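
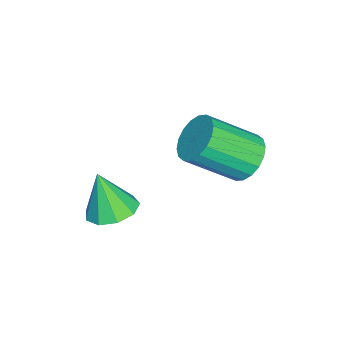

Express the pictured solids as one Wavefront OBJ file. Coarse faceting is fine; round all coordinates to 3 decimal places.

v 0.235 0.623 -2.776
v 0.629 1.274 -2.174
v 1.28 -0.352 -0.842
v 0.885 -1.003 -1.444
v 0.226 1.236 -2.024
v 0.877 -0.39 -0.692
v -0.175 1.076 -2.023
v 0.475 -0.549 -0.691
v -0.495 0.827 -2.171
v 0.155 -0.799 -0.838
v -0.67 0.537 -2.438
v -0.02 -1.088 -1.106
v -0.667 0.265 -2.773
v -0.016 -1.361 -1.441
v -0.484 0.063 -3.108
v 0.166 -1.563 -1.776
v -0.16 -0.028 -3.378
v 0.491 -1.654 -2.046
v 0.243 0.01 -3.528
v 0.894 -1.616 -2.196
v 0.645 0.169 -3.529
v 1.295 -1.456 -2.197
v 0.965 0.419 -3.382
v 1.615 -1.207 -2.049
v 1.14 0.708 -3.114
v 1.79 -0.917 -1.782
v 1.136 0.981 -2.779
v 1.787 -0.645 -1.447
v 0.954 1.183 -2.444
v 1.604 -0.443 -1.112
v 2.768 -3.335 -4.119
v 3.696 -3.532 -4.084
v 2.592 -3.865 -2.461
v 3.592 -2.918 -3.899
v 3.102 -2.499 -3.816
v 2.456 -2.471 -3.876
v 1.955 -2.847 -4.049
v 1.835 -3.452 -4.255
v 2.151 -4.001 -4.398
v 2.756 -4.239 -4.41
v 3.366 -4.054 -4.286
f 2 1 5
f 2 5 3
f 3 5 6
f 3 6 4
f 5 1 7
f 5 7 6
f 6 7 8
f 6 8 4
f 7 1 9
f 7 9 8
f 8 9 10
f 8 10 4
f 9 1 11
f 9 11 10
f 10 11 12
f 10 12 4
f 11 1 13
f 11 13 12
f 12 13 14
f 12 14 4
f 13 1 15
f 13 15 14
f 14 15 16
f 14 16 4
f 15 1 17
f 15 17 16
f 16 17 18
f 16 18 4
f 17 1 19
f 17 19 18
f 18 19 20
f 18 20 4
f 19 1 21
f 19 21 20
f 20 21 22
f 20 22 4
f 21 1 23
f 21 23 22
f 22 23 24
f 22 24 4
f 23 1 25
f 23 25 24
f 24 25 26
f 24 26 4
f 25 1 27
f 25 27 26
f 26 27 28
f 26 28 4
f 27 1 29
f 27 29 28
f 28 29 30
f 28 30 4
f 29 1 2
f 29 2 30
f 30 2 3
f 30 3 4
f 32 31 34
f 32 34 33
f 34 31 35
f 34 35 33
f 35 31 36
f 35 36 33
f 36 31 37
f 36 37 33
f 37 31 38
f 37 38 33
f 38 31 39
f 38 39 33
f 39 31 40
f 39 40 33
f 40 31 41
f 40 41 33
f 41 31 32
f 41 32 33



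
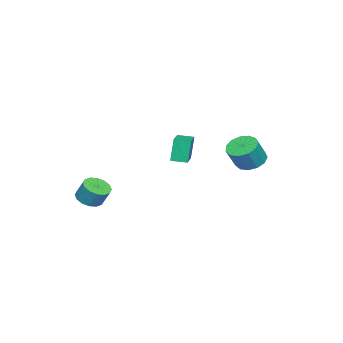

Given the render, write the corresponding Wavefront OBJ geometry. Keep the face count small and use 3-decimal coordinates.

v -1.222 3.689 -1.142
v -0.544 3.331 -1.614
v 0.16 3.053 -0.389
v -0.518 3.411 0.082
v -0.438 3.824 -1.563
v 0.266 3.546 -0.338
v -0.581 4.274 -1.379
v 0.124 3.997 -0.154
v -0.927 4.539 -1.119
v -0.223 4.261 0.105
v -1.367 4.533 -0.867
v -0.663 4.256 0.357
v -1.761 4.26 -0.703
v -1.057 3.982 0.522
v -1.984 3.805 -0.678
v -1.28 3.527 0.547
v -1.965 3.313 -0.8
v -1.261 3.036 0.425
v -1.71 2.941 -1.031
v -1.006 2.663 0.193
v -1.3 2.806 -1.298
v -0.596 2.528 -0.073
v -0.866 2.951 -1.515
v -0.161 2.673 -0.29
v -2.67 -1.24 -2.135
v -3.012 -1.177 -0.686
v -2.911 -0.347 -2.231
v -3.253 -0.284 -0.783
v -0.887 -0.716 -1.737
v -1.229 -0.653 -0.289
v -1.128 0.177 -1.834
v -1.47 0.24 -0.385
v 3.383 -3.476 -3.228
v 3.781 -2.901 -3.596
v 3.916 -2.37 -2.619
v 3.517 -2.944 -2.252
v 3.39 -2.782 -3.607
v 3.524 -2.251 -2.63
v 2.997 -2.849 -3.516
v 3.131 -2.318 -2.539
v 2.707 -3.084 -3.348
v 2.842 -2.553 -2.371
v 2.598 -3.424 -3.148
v 2.733 -2.893 -2.171
v 2.7 -3.778 -2.97
v 2.835 -3.246 -1.993
v 2.984 -4.05 -2.861
v 3.119 -3.519 -1.884
v 3.376 -4.169 -2.85
v 3.51 -3.638 -1.873
v 3.769 -4.102 -2.941
v 3.903 -3.571 -1.964
v 4.058 -3.867 -3.109
v 4.193 -3.336 -2.132
v 4.167 -3.527 -3.309
v 4.302 -2.996 -2.332
v 4.065 -3.174 -3.487
v 4.2 -2.642 -2.51
f 2 1 5
f 2 5 3
f 3 5 6
f 3 6 4
f 5 1 7
f 5 7 6
f 6 7 8
f 6 8 4
f 7 1 9
f 7 9 8
f 8 9 10
f 8 10 4
f 9 1 11
f 9 11 10
f 10 11 12
f 10 12 4
f 11 1 13
f 11 13 12
f 12 13 14
f 12 14 4
f 13 1 15
f 13 15 14
f 14 15 16
f 14 16 4
f 15 1 17
f 15 17 16
f 16 17 18
f 16 18 4
f 17 1 19
f 17 19 18
f 18 19 20
f 18 20 4
f 19 1 21
f 19 21 20
f 20 21 22
f 20 22 4
f 21 1 23
f 21 23 22
f 22 23 24
f 22 24 4
f 23 1 2
f 23 2 24
f 24 2 3
f 24 3 4
f 26 28 25
f 29 26 25
f 25 28 27
f 27 29 25
f 26 32 28
f 30 26 29
f 30 32 26
f 28 32 27
f 31 29 27
f 27 32 31
f 31 30 29
f 32 30 31
f 34 33 37
f 34 37 35
f 35 37 38
f 35 38 36
f 37 33 39
f 37 39 38
f 38 39 40
f 38 40 36
f 39 33 41
f 39 41 40
f 40 41 42
f 40 42 36
f 41 33 43
f 41 43 42
f 42 43 44
f 42 44 36
f 43 33 45
f 43 45 44
f 44 45 46
f 44 46 36
f 45 33 47
f 45 47 46
f 46 47 48
f 46 48 36
f 47 33 49
f 47 49 48
f 48 49 50
f 48 50 36
f 49 33 51
f 49 51 50
f 50 51 52
f 50 52 36
f 51 33 53
f 51 53 52
f 52 53 54
f 52 54 36
f 53 33 55
f 53 55 54
f 54 55 56
f 54 56 36
f 55 33 57
f 55 57 56
f 56 57 58
f 56 58 36
f 57 33 34
f 57 34 58
f 58 34 35
f 58 35 36



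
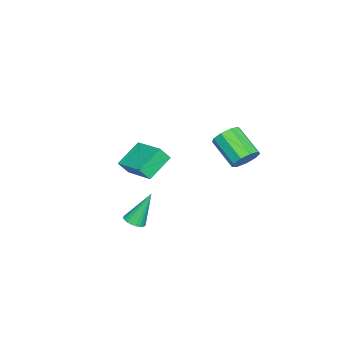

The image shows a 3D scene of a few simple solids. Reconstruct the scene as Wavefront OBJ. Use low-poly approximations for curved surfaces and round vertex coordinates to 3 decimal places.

v 3.066 -0.859 -1.259
v 3.46 -0.382 -1.312
v 2.474 -0.161 0.599
v 3.245 -0.286 -1.416
v 2.999 -0.289 -1.494
v 2.764 -0.39 -1.531
v 2.582 -0.572 -1.52
v 2.484 -0.804 -1.465
v 2.486 -1.045 -1.373
v 2.588 -1.254 -1.262
v 2.774 -1.394 -1.151
v 3.009 -1.442 -1.058
v 3.255 -1.389 -0.999
v 3.467 -1.244 -0.986
v 3.611 -1.033 -1.019
v 3.66 -0.791 -1.094
v 3.607 -0.561 -1.198
v -0.715 3.756 2.104
v -0.401 4.101 2.815
v -1.251 2.709 3.866
v -1.565 2.364 3.156
v -0.923 4.33 2.696
v -1.772 2.938 3.747
v -1.347 4.29 2.301
v -2.197 2.898 3.352
v -1.475 4 1.813
v -2.325 2.608 2.864
v -1.248 3.596 1.462
v -2.098 2.205 2.513
v -0.772 3.267 1.411
v -1.621 1.875 2.462
v -0.269 3.166 1.685
v -1.118 1.775 2.736
v 0.026 3.342 2.155
v -0.824 1.95 3.206
v -0.027 3.711 2.601
v -0.877 2.319 3.652
v -4.848 -3.244 -1.487
v -4.53 -3.728 -0.697
v -3.703 -1.514 -0.888
v -3.385 -1.998 -0.098
v -3.415 -3.862 -2.442
v -3.097 -4.346 -1.652
v -2.27 -2.132 -1.843
v -1.952 -2.616 -1.053
f 2 1 4
f 2 4 3
f 4 1 5
f 4 5 3
f 5 1 6
f 5 6 3
f 6 1 7
f 6 7 3
f 7 1 8
f 7 8 3
f 8 1 9
f 8 9 3
f 9 1 10
f 9 10 3
f 10 1 11
f 10 11 3
f 11 1 12
f 11 12 3
f 12 1 13
f 12 13 3
f 13 1 14
f 13 14 3
f 14 1 15
f 14 15 3
f 15 1 16
f 15 16 3
f 16 1 17
f 16 17 3
f 17 1 2
f 17 2 3
f 19 18 22
f 19 22 20
f 20 22 23
f 20 23 21
f 22 18 24
f 22 24 23
f 23 24 25
f 23 25 21
f 24 18 26
f 24 26 25
f 25 26 27
f 25 27 21
f 26 18 28
f 26 28 27
f 27 28 29
f 27 29 21
f 28 18 30
f 28 30 29
f 29 30 31
f 29 31 21
f 30 18 32
f 30 32 31
f 31 32 33
f 31 33 21
f 32 18 34
f 32 34 33
f 33 34 35
f 33 35 21
f 34 18 36
f 34 36 35
f 35 36 37
f 35 37 21
f 36 18 19
f 36 19 37
f 37 19 20
f 37 20 21
f 39 41 38
f 42 39 38
f 38 41 40
f 40 42 38
f 39 45 41
f 43 39 42
f 43 45 39
f 41 45 40
f 44 42 40
f 40 45 44
f 44 43 42
f 45 43 44



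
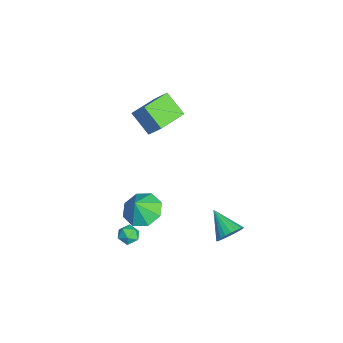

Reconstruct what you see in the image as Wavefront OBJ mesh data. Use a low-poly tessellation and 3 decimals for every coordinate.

v 2.702 -1.767 -1.964
v 3.717 -1.523 -2.279
v 3.138 -2.173 -0.876
v 3.341 -0.887 -1.891
v 2.591 -0.766 -1.546
v 1.907 -1.232 -1.446
v 1.688 -2.011 -1.649
v 2.063 -2.647 -2.037
v 2.813 -2.768 -2.382
v 3.498 -2.302 -2.482
v 4.324 2.594 -2.685
v 4.63 2.879 -1.991
v 3.096 1.846 -1.835
v 4.418 3.125 -2.08
v 4.19 3.28 -2.274
v 3.985 3.315 -2.539
v 3.838 3.227 -2.829
v 3.776 3.029 -3.094
v 3.808 2.755 -3.288
v 3.929 2.454 -3.378
v 4.118 2.178 -3.348
v 4.343 1.973 -3.204
v 4.565 1.876 -2.97
v 4.745 1.903 -2.686
v 4.852 2.049 -2.403
v 4.868 2.29 -2.168
v 4.789 2.584 -2.022
v -1.562 -1.189 0.127
v -2.474 -2.024 1.143
v -2.902 0.11 -0.007
v -3.813 -0.726 1.008
v -1.047 -0.554 1.112
v -1.958 -1.39 2.127
v -2.386 0.744 0.977
v -3.298 -0.091 1.993
v 3.842 -2.191 -2.435
v 4.155 -2.07 -2.982
v 3.385 -3.01 -2.878
v 3.698 -2.889 -3.425
v 4.02 -3.096 -2.91
v 4.302 -2.59 -2.636
v 3.238 -2.49 -3.224
v 3.52 -1.984 -2.95
v 3.782 -2.255 -3.469
v 4.265 -2.63 -3.275
v 3.275 -2.45 -2.585
v 3.758 -2.825 -2.391
f 2 1 4
f 2 4 3
f 4 1 5
f 4 5 3
f 5 1 6
f 5 6 3
f 6 1 7
f 6 7 3
f 7 1 8
f 7 8 3
f 8 1 9
f 8 9 3
f 9 1 10
f 9 10 3
f 10 1 2
f 10 2 3
f 12 11 14
f 12 14 13
f 14 11 15
f 14 15 13
f 15 11 16
f 15 16 13
f 16 11 17
f 16 17 13
f 17 11 18
f 17 18 13
f 18 11 19
f 18 19 13
f 19 11 20
f 19 20 13
f 20 11 21
f 20 21 13
f 21 11 22
f 21 22 13
f 22 11 23
f 22 23 13
f 23 11 24
f 23 24 13
f 24 11 25
f 24 25 13
f 25 11 26
f 25 26 13
f 26 11 27
f 26 27 13
f 27 11 12
f 27 12 13
f 29 31 28
f 32 29 28
f 28 31 30
f 30 32 28
f 29 35 31
f 33 29 32
f 33 35 29
f 31 35 30
f 34 32 30
f 30 35 34
f 34 33 32
f 35 33 34
f 36 47 41
f 36 41 37
f 36 37 43
f 36 43 46
f 36 46 47
f 37 41 45
f 41 47 40
f 47 46 38
f 46 43 42
f 43 37 44
f 39 45 40
f 39 40 38
f 39 38 42
f 39 42 44
f 39 44 45
f 40 45 41
f 38 40 47
f 42 38 46
f 44 42 43
f 45 44 37



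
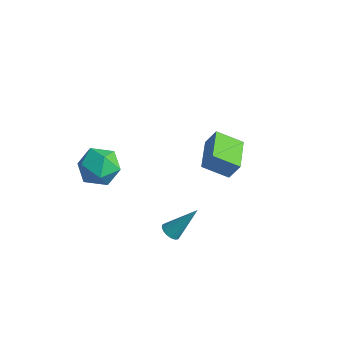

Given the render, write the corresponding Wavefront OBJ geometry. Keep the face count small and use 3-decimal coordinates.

v 2.679 -3.973 0.492
v 3.14 -4.173 0.405
v 3.361 -3.007 1.888
v 3.137 -3.971 0.267
v 3.028 -3.77 0.181
v 2.84 -3.616 0.166
v 2.615 -3.543 0.226
v 2.404 -3.569 0.346
v 2.257 -3.688 0.501
v 2.206 -3.872 0.653
v 2.263 -4.079 0.768
v 2.416 -4.262 0.82
v 2.629 -4.379 0.797
v 2.854 -4.403 0.704
v 3.038 -4.328 0.562
v -4.064 -2.103 -0.134
v -3.005 -1.914 -0.529
v -3.475 -3.646 0.709
v -2.416 -3.457 0.314
v -2.861 -2.765 1.112
v -3.225 -1.812 0.591
v -3.255 -3.748 -0.411
v -3.619 -2.795 -0.932
v -2.505 -2.931 -0.7
v -2.262 -2.324 0.241
v -4.218 -3.236 -0.061
v -3.975 -2.629 0.88
v -0.054 0.751 -0.182
v 0.368 1.055 0.753
v -1.211 2.194 -0.129
v -0.789 2.498 0.806
v 0.949 1.582 -0.906
v 1.371 1.886 0.029
v -0.208 3.025 -0.853
v 0.214 3.329 0.082
f 2 1 4
f 2 4 3
f 4 1 5
f 4 5 3
f 5 1 6
f 5 6 3
f 6 1 7
f 6 7 3
f 7 1 8
f 7 8 3
f 8 1 9
f 8 9 3
f 9 1 10
f 9 10 3
f 10 1 11
f 10 11 3
f 11 1 12
f 11 12 3
f 12 1 13
f 12 13 3
f 13 1 14
f 13 14 3
f 14 1 15
f 14 15 3
f 15 1 2
f 15 2 3
f 16 27 21
f 16 21 17
f 16 17 23
f 16 23 26
f 16 26 27
f 17 21 25
f 21 27 20
f 27 26 18
f 26 23 22
f 23 17 24
f 19 25 20
f 19 20 18
f 19 18 22
f 19 22 24
f 19 24 25
f 20 25 21
f 18 20 27
f 22 18 26
f 24 22 23
f 25 24 17
f 29 31 28
f 32 29 28
f 28 31 30
f 30 32 28
f 29 35 31
f 33 29 32
f 33 35 29
f 31 35 30
f 34 32 30
f 30 35 34
f 34 33 32
f 35 33 34



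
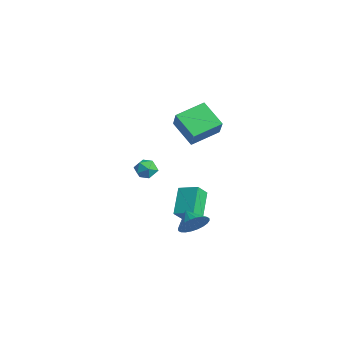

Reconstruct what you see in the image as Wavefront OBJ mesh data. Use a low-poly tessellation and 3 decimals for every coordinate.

v 2.66 -1.944 0.999
v 2.99 -2.208 1.495
v 2.83 -2.812 0.425
v 3.16 -3.076 0.921
v 2.516 -2.989 0.968
v 2.411 -2.452 1.323
v 3.409 -2.568 0.597
v 3.304 -2.031 0.952
v 3.453 -2.593 1.247
v 2.902 -2.853 1.476
v 2.918 -2.167 0.444
v 2.367 -2.427 0.673
v 2.767 0.093 -3.768
v 3.148 -0.291 -3.099
v 1.853 0.047 -3.272
v 3.178 0.033 -3.015
v 3.145 0.365 -3.045
v 3.054 0.657 -3.185
v 2.92 0.862 -3.414
v 2.762 0.95 -3.696
v 2.605 0.908 -3.99
v 2.473 0.742 -4.249
v 2.385 0.477 -4.436
v 2.355 0.154 -4.52
v 2.389 -0.179 -4.49
v 2.479 -0.47 -4.35
v 2.614 -0.675 -4.122
v 2.772 -0.764 -3.839
v 2.929 -0.722 -3.545
v 3.061 -0.555 -3.286
v 0.64 -0.062 -4.178
v -0.513 0.722 -3.104
v 0.392 0.574 -4.908
v -0.761 1.358 -3.834
v 1.461 0.662 -3.826
v 0.308 1.446 -2.752
v 1.213 1.298 -4.556
v 0.06 2.082 -3.482
v -3.542 2.812 -1.977
v -4.945 2.397 -0.98
v -3.696 4.534 -1.476
v -5.099 4.119 -0.48
v -2.661 2.561 -0.84
v -4.064 2.146 0.156
v -2.815 4.283 -0.34
v -4.218 3.868 0.657
f 1 12 6
f 1 6 2
f 1 2 8
f 1 8 11
f 1 11 12
f 2 6 10
f 6 12 5
f 12 11 3
f 11 8 7
f 8 2 9
f 4 10 5
f 4 5 3
f 4 3 7
f 4 7 9
f 4 9 10
f 5 10 6
f 3 5 12
f 7 3 11
f 9 7 8
f 10 9 2
f 14 13 16
f 14 16 15
f 16 13 17
f 16 17 15
f 17 13 18
f 17 18 15
f 18 13 19
f 18 19 15
f 19 13 20
f 19 20 15
f 20 13 21
f 20 21 15
f 21 13 22
f 21 22 15
f 22 13 23
f 22 23 15
f 23 13 24
f 23 24 15
f 24 13 25
f 24 25 15
f 25 13 26
f 25 26 15
f 26 13 27
f 26 27 15
f 27 13 28
f 27 28 15
f 28 13 29
f 28 29 15
f 29 13 30
f 29 30 15
f 30 13 14
f 30 14 15
f 32 34 31
f 35 32 31
f 31 34 33
f 33 35 31
f 32 38 34
f 36 32 35
f 36 38 32
f 34 38 33
f 37 35 33
f 33 38 37
f 37 36 35
f 38 36 37
f 40 42 39
f 43 40 39
f 39 42 41
f 41 43 39
f 40 46 42
f 44 40 43
f 44 46 40
f 42 46 41
f 45 43 41
f 41 46 45
f 45 44 43
f 46 44 45



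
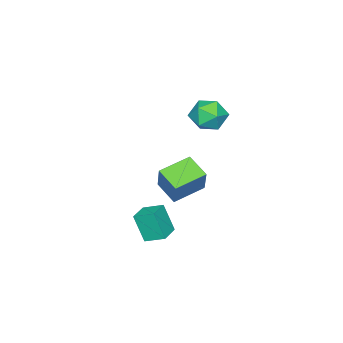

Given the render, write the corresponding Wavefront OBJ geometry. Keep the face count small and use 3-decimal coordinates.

v -0.894 -0.842 2.829
v -0.052 -1.6 3.334
v -2.348 -1.78 3.846
v -1.506 -2.538 4.351
v -1.529 -1.339 4.667
v -0.631 -0.759 4.039
v -1.769 -2.621 3.141
v -0.871 -2.041 2.513
v -0.593 -2.7 3.527
v -0.444 -1.907 4.47
v -1.956 -1.473 2.71
v -1.807 -0.68 3.653
v -2.285 -3.735 -2.372
v -1.494 -3.119 -0.561
v -1.779 -2.279 -3.088
v -0.988 -1.663 -1.277
v -0.412 -4.637 -2.883
v 0.379 -4.021 -1.072
v 0.094 -3.181 -3.599
v 0.885 -2.565 -1.788
v 2.328 -3.083 -4.85
v 2.295 -3.855 -3.071
v 2.038 -1.872 -4.33
v 2.005 -2.644 -2.551
v 3.695 -2.816 -4.709
v 3.662 -3.588 -2.93
v 3.405 -1.605 -4.189
v 3.372 -2.377 -2.41
f 1 12 6
f 1 6 2
f 1 2 8
f 1 8 11
f 1 11 12
f 2 6 10
f 6 12 5
f 12 11 3
f 11 8 7
f 8 2 9
f 4 10 5
f 4 5 3
f 4 3 7
f 4 7 9
f 4 9 10
f 5 10 6
f 3 5 12
f 7 3 11
f 9 7 8
f 10 9 2
f 14 16 13
f 17 14 13
f 13 16 15
f 15 17 13
f 14 20 16
f 18 14 17
f 18 20 14
f 16 20 15
f 19 17 15
f 15 20 19
f 19 18 17
f 20 18 19
f 22 24 21
f 25 22 21
f 21 24 23
f 23 25 21
f 22 28 24
f 26 22 25
f 26 28 22
f 24 28 23
f 27 25 23
f 23 28 27
f 27 26 25
f 28 26 27



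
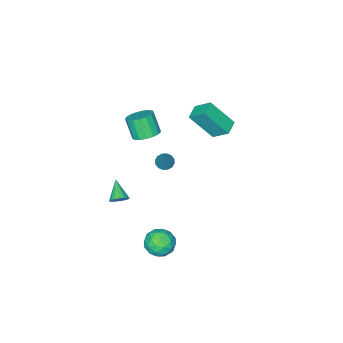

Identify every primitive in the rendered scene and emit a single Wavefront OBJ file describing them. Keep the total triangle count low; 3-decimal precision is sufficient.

v 3.284 -1.879 -0.4
v 3.652 -2.212 -0.517
v 2.756 -2.701 0.28
v 3.733 -2.11 -0.331
v 3.725 -1.963 -0.159
v 3.63 -1.799 -0.034
v 3.467 -1.651 0.018
v 3.267 -1.548 -0.012
v 3.07 -1.51 -0.119
v 2.916 -1.546 -0.282
v 2.835 -1.647 -0.468
v 2.842 -1.794 -0.64
v 2.937 -1.958 -0.765
v 3.101 -2.107 -0.818
v 3.301 -2.21 -0.787
v 3.497 -2.247 -0.68
v 0.387 -2.974 2.127
v 1.014 -3.338 1.977
v 0.919 -3.949 3.063
v 0.293 -3.586 3.213
v 1.123 -3.049 2.149
v 1.028 -3.66 3.236
v 1.064 -2.742 2.317
v 0.969 -3.353 3.403
v 0.85 -2.489 2.44
v 0.755 -3.1 3.527
v 0.529 -2.347 2.492
v 0.434 -2.958 3.579
v 0.177 -2.349 2.461
v 0.082 -2.96 3.547
v -0.128 -2.494 2.352
v -0.223 -3.105 3.439
v -0.314 -2.749 2.192
v -0.409 -3.36 3.279
v -0.34 -3.056 2.018
v -0.435 -3.667 3.104
v -0.199 -3.344 1.868
v -0.294 -3.955 2.954
v 0.076 -3.548 1.777
v -0.019 -4.159 2.864
v 0.423 -3.62 1.767
v 0.328 -4.231 2.853
v 0.761 -3.544 1.839
v 0.666 -4.156 2.925
v 1.583 0.311 -3.207
v 2.298 0.79 -3.154
v 2.362 -0.83 -3.406
v 3.077 -0.351 -3.353
v 2.591 -0.478 -2.652
v 2.11 0.226 -2.53
v 2.55 -0.266 -4.03
v 2.069 0.438 -3.908
v 2.896 0.433 -3.663
v 2.921 0.302 -2.812
v 1.739 -0.342 -3.748
v 1.764 -0.473 -2.897
v 1.873 0.65 -3.163
v 2.787 -0.69 -3.397
v 2.502 -0.765 -2.985
v 2.922 -0.484 -2.954
v 1.762 0.319 -2.796
v 2.182 0.601 -2.765
v 2.354 -0.145 -2.47
v 2.478 -0.641 -3.795
v 2.898 -0.359 -3.764
v 1.738 0.444 -3.606
v 2.158 0.725 -3.575
v 2.306 0.105 -4.09
v 2.644 0.722 -3.432
v 3.102 0.052 -3.548
v 2.792 0.101 -3.946
v 2.509 0.516 -3.874
v 2.659 0.645 -2.931
v 3.116 -0.025 -3.048
v 2.831 -0.1 -2.636
v 2.548 0.314 -2.564
v 3.01 0.435 -3.23
v 1.544 -0.015 -3.512
v 2.001 -0.685 -3.629
v 2.112 -0.354 -3.996
v 1.829 0.06 -3.924
v 1.558 -0.092 -3.012
v 2.016 -0.762 -3.128
v 2.151 -0.556 -2.686
v 1.868 -0.141 -2.614
v 1.65 -0.475 -3.33
v -1.677 -3.855 -2.16
v -1.22 -3.871 -2.386
v -1.083 -3.265 -1
v -1.321 -3.637 -2.453
v -1.518 -3.461 -2.442
v -1.757 -3.391 -2.355
v -1.975 -3.445 -2.216
v -2.113 -3.609 -2.062
v -2.134 -3.839 -1.934
v -2.033 -4.073 -1.866
v -1.836 -4.249 -1.878
v -1.597 -4.319 -1.965
v -1.379 -4.265 -2.104
v -1.241 -4.101 -2.258
v -3.65 -3.678 1.322
v -3.906 -2.802 2.054
v -4.401 -2.68 -0.136
v -4.657 -1.804 0.595
v -2.863 -3.316 1.165
v -3.119 -2.44 1.896
v -3.614 -2.318 -0.294
v -3.87 -1.442 0.438
f 2 1 4
f 2 4 3
f 4 1 5
f 4 5 3
f 5 1 6
f 5 6 3
f 6 1 7
f 6 7 3
f 7 1 8
f 7 8 3
f 8 1 9
f 8 9 3
f 9 1 10
f 9 10 3
f 10 1 11
f 10 11 3
f 11 1 12
f 11 12 3
f 12 1 13
f 12 13 3
f 13 1 14
f 13 14 3
f 14 1 15
f 14 15 3
f 15 1 16
f 15 16 3
f 16 1 2
f 16 2 3
f 18 17 21
f 18 21 19
f 19 21 22
f 19 22 20
f 21 17 23
f 21 23 22
f 22 23 24
f 22 24 20
f 23 17 25
f 23 25 24
f 24 25 26
f 24 26 20
f 25 17 27
f 25 27 26
f 26 27 28
f 26 28 20
f 27 17 29
f 27 29 28
f 28 29 30
f 28 30 20
f 29 17 31
f 29 31 30
f 30 31 32
f 30 32 20
f 31 17 33
f 31 33 32
f 32 33 34
f 32 34 20
f 33 17 35
f 33 35 34
f 34 35 36
f 34 36 20
f 35 17 37
f 35 37 36
f 36 37 38
f 36 38 20
f 37 17 39
f 37 39 38
f 38 39 40
f 38 40 20
f 39 17 41
f 39 41 40
f 40 41 42
f 40 42 20
f 41 17 43
f 41 43 42
f 42 43 44
f 42 44 20
f 43 17 18
f 43 18 44
f 44 18 19
f 44 19 20
f 45 82 61
f 82 56 85
f 61 85 50
f 82 85 61
f 45 61 57
f 61 50 62
f 57 62 46
f 61 62 57
f 45 57 66
f 57 46 67
f 66 67 52
f 57 67 66
f 45 66 78
f 66 52 81
f 78 81 55
f 66 81 78
f 45 78 82
f 78 55 86
f 82 86 56
f 78 86 82
f 46 62 73
f 62 50 76
f 73 76 54
f 62 76 73
f 50 85 63
f 85 56 84
f 63 84 49
f 85 84 63
f 56 86 83
f 86 55 79
f 83 79 47
f 86 79 83
f 55 81 80
f 81 52 68
f 80 68 51
f 81 68 80
f 52 67 72
f 67 46 69
f 72 69 53
f 67 69 72
f 48 74 60
f 74 54 75
f 60 75 49
f 74 75 60
f 48 60 58
f 60 49 59
f 58 59 47
f 60 59 58
f 48 58 65
f 58 47 64
f 65 64 51
f 58 64 65
f 48 65 70
f 65 51 71
f 70 71 53
f 65 71 70
f 48 70 74
f 70 53 77
f 74 77 54
f 70 77 74
f 49 75 63
f 75 54 76
f 63 76 50
f 75 76 63
f 47 59 83
f 59 49 84
f 83 84 56
f 59 84 83
f 51 64 80
f 64 47 79
f 80 79 55
f 64 79 80
f 53 71 72
f 71 51 68
f 72 68 52
f 71 68 72
f 54 77 73
f 77 53 69
f 73 69 46
f 77 69 73
f 88 87 90
f 88 90 89
f 90 87 91
f 90 91 89
f 91 87 92
f 91 92 89
f 92 87 93
f 92 93 89
f 93 87 94
f 93 94 89
f 94 87 95
f 94 95 89
f 95 87 96
f 95 96 89
f 96 87 97
f 96 97 89
f 97 87 98
f 97 98 89
f 98 87 99
f 98 99 89
f 99 87 100
f 99 100 89
f 100 87 88
f 100 88 89
f 102 104 101
f 105 102 101
f 101 104 103
f 103 105 101
f 102 108 104
f 106 102 105
f 106 108 102
f 104 108 103
f 107 105 103
f 103 108 107
f 107 106 105
f 108 106 107



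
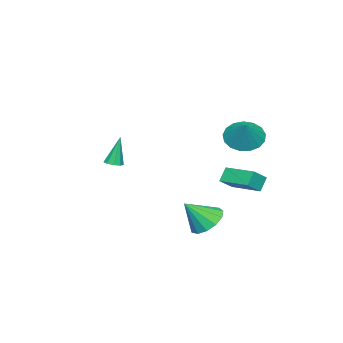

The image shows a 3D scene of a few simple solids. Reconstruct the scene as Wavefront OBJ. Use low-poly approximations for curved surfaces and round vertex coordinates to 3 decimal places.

v -2.899 2.577 -2.21
v -2.072 2.293 -1.593
v -2.414 4.394 -2.024
v -1.587 4.111 -1.407
v -2.353 2.509 -2.973
v -1.526 2.226 -2.356
v -1.868 4.327 -2.787
v -1.041 4.043 -2.17
v -2.97 2.853 0.371
v -2.238 2.112 0.084
v -1.99 3.387 1.489
v -2.123 2.521 -0.212
v -2.202 3.005 -0.374
v -2.458 3.455 -0.365
v -2.83 3.766 -0.188
v -3.234 3.868 0.117
v -3.578 3.738 0.48
v -3.783 3.405 0.818
v -3.801 2.945 1.054
v -3.629 2.464 1.133
v -3.305 2.072 1.038
v -2.905 1.859 0.789
v -2.52 1.874 0.445
v -0.144 -3.051 -1.616
v 0.183 -3.44 -1.505
v -0.496 -2.849 0.116
v 0.358 -3.13 -1.505
v 0.298 -2.784 -1.558
v 0.031 -2.562 -1.638
v -0.318 -2.57 -1.708
v -0.585 -2.803 -1.735
v -0.646 -3.152 -1.707
v -0.472 -3.454 -1.636
v -0.145 -3.568 -1.556
v 2.747 3.793 -3.29
v 3.586 3.773 -3.852
v 3.573 3.027 -2.03
v 3.599 4.263 -3.563
v 3.341 4.603 -3.187
v 2.895 4.687 -2.844
v 2.402 4.486 -2.642
v 2.018 4.066 -2.647
v 1.866 3.559 -2.855
v 1.994 3.126 -3.202
v 2.361 2.905 -3.577
v 2.85 2.966 -3.86
v 3.307 3.289 -3.963
f 2 4 1
f 5 2 1
f 1 4 3
f 3 5 1
f 2 8 4
f 6 2 5
f 6 8 2
f 4 8 3
f 7 5 3
f 3 8 7
f 7 6 5
f 8 6 7
f 10 9 12
f 10 12 11
f 12 9 13
f 12 13 11
f 13 9 14
f 13 14 11
f 14 9 15
f 14 15 11
f 15 9 16
f 15 16 11
f 16 9 17
f 16 17 11
f 17 9 18
f 17 18 11
f 18 9 19
f 18 19 11
f 19 9 20
f 19 20 11
f 20 9 21
f 20 21 11
f 21 9 22
f 21 22 11
f 22 9 23
f 22 23 11
f 23 9 10
f 23 10 11
f 25 24 27
f 25 27 26
f 27 24 28
f 27 28 26
f 28 24 29
f 28 29 26
f 29 24 30
f 29 30 26
f 30 24 31
f 30 31 26
f 31 24 32
f 31 32 26
f 32 24 33
f 32 33 26
f 33 24 34
f 33 34 26
f 34 24 25
f 34 25 26
f 36 35 38
f 36 38 37
f 38 35 39
f 38 39 37
f 39 35 40
f 39 40 37
f 40 35 41
f 40 41 37
f 41 35 42
f 41 42 37
f 42 35 43
f 42 43 37
f 43 35 44
f 43 44 37
f 44 35 45
f 44 45 37
f 45 35 46
f 45 46 37
f 46 35 47
f 46 47 37
f 47 35 36
f 47 36 37



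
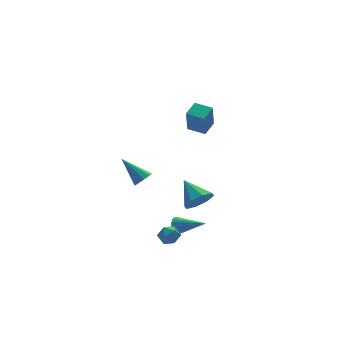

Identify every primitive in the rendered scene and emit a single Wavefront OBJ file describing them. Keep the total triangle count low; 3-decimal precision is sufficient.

v -2.614 -2.961 -2.55
v -2.269 -2.873 -2.995
v -1.506 -4.179 -1.93
v -2.183 -2.707 -2.823
v -2.182 -2.592 -2.597
v -2.267 -2.55 -2.362
v -2.421 -2.589 -2.164
v -2.613 -2.701 -2.043
v -2.805 -2.866 -2.022
v -2.96 -3.049 -2.106
v -3.046 -3.214 -2.277
v -3.046 -3.33 -2.503
v -2.961 -3.372 -2.738
v -2.807 -3.333 -2.936
v -2.615 -3.22 -3.058
v -2.423 -3.056 -3.079
v 0.586 0.939 -3.947
v 1.295 1.388 -4.434
v 0.314 2.381 -3.013
v 0.632 1.472 -4.756
v -0.058 1.244 -4.605
v -0.371 0.837 -4.069
v -0.124 0.49 -3.461
v 0.54 0.406 -3.138
v 1.23 0.634 -3.289
v 1.543 1.04 -3.826
v -1.747 3.338 -2.97
v -1.526 2.997 -2.475
v -2.513 4.582 -1.77
v -1.23 3.296 -2.596
v -1.175 3.614 -2.891
v -1.389 3.803 -3.223
v -1.77 3.775 -3.437
v -2.14 3.542 -3.432
v -2.327 3.214 -3.211
v -2.243 2.944 -2.877
v -1.927 2.858 -2.586
v -0.431 0.363 2.517
v -0.708 -0.044 4.019
v 0.365 0.957 2.825
v 0.088 0.551 4.326
v 0.232 -0.471 2.414
v -0.045 -0.877 3.915
v 1.028 0.124 2.721
v 0.751 -0.283 4.223
v -3.908 -3.273 -2.733
v -3.5 -3.156 -3.255
v -3.12 -3.844 -2.245
v -2.712 -3.727 -2.767
v -2.888 -3.223 -2.357
v -3.375 -2.87 -2.659
v -3.245 -4.13 -2.841
v -3.732 -3.777 -3.143
v -3.09 -3.686 -3.322
v -2.869 -3.125 -3.023
v -3.751 -3.875 -2.477
v -3.53 -3.314 -2.178
f 2 1 4
f 2 4 3
f 4 1 5
f 4 5 3
f 5 1 6
f 5 6 3
f 6 1 7
f 6 7 3
f 7 1 8
f 7 8 3
f 8 1 9
f 8 9 3
f 9 1 10
f 9 10 3
f 10 1 11
f 10 11 3
f 11 1 12
f 11 12 3
f 12 1 13
f 12 13 3
f 13 1 14
f 13 14 3
f 14 1 15
f 14 15 3
f 15 1 16
f 15 16 3
f 16 1 2
f 16 2 3
f 18 17 20
f 18 20 19
f 20 17 21
f 20 21 19
f 21 17 22
f 21 22 19
f 22 17 23
f 22 23 19
f 23 17 24
f 23 24 19
f 24 17 25
f 24 25 19
f 25 17 26
f 25 26 19
f 26 17 18
f 26 18 19
f 28 27 30
f 28 30 29
f 30 27 31
f 30 31 29
f 31 27 32
f 31 32 29
f 32 27 33
f 32 33 29
f 33 27 34
f 33 34 29
f 34 27 35
f 34 35 29
f 35 27 36
f 35 36 29
f 36 27 37
f 36 37 29
f 37 27 28
f 37 28 29
f 39 41 38
f 42 39 38
f 38 41 40
f 40 42 38
f 39 45 41
f 43 39 42
f 43 45 39
f 41 45 40
f 44 42 40
f 40 45 44
f 44 43 42
f 45 43 44
f 46 57 51
f 46 51 47
f 46 47 53
f 46 53 56
f 46 56 57
f 47 51 55
f 51 57 50
f 57 56 48
f 56 53 52
f 53 47 54
f 49 55 50
f 49 50 48
f 49 48 52
f 49 52 54
f 49 54 55
f 50 55 51
f 48 50 57
f 52 48 56
f 54 52 53
f 55 54 47



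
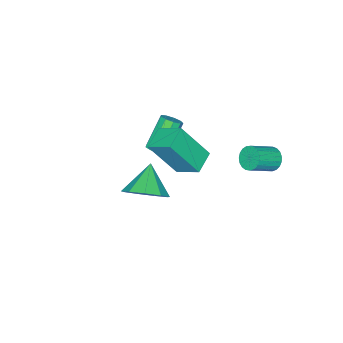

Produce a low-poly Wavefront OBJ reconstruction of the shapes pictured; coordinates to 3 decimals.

v -3.631 1.812 -2.663
v -3.284 1.898 -3.182
v -2.162 1.514 -2.495
v -2.509 1.428 -1.977
v -3.272 2.134 -3.069
v -2.151 1.75 -2.382
v -3.323 2.315 -2.885
v -2.201 1.931 -2.199
v -3.426 2.408 -2.664
v -2.305 2.024 -1.977
v -3.566 2.398 -2.442
v -2.444 2.014 -1.755
v -3.716 2.287 -2.259
v -2.594 1.903 -1.572
v -3.852 2.094 -2.145
v -2.73 1.71 -1.458
v -3.949 1.852 -2.121
v -2.828 1.468 -1.434
v -3.992 1.603 -2.191
v -2.87 1.219 -1.504
v -3.972 1.39 -2.343
v -2.85 1.006 -1.656
v -3.893 1.25 -2.55
v -2.771 0.866 -1.863
v -3.769 1.208 -2.776
v -2.647 0.824 -2.09
v -3.621 1.269 -2.983
v -2.499 0.885 -2.297
v -3.474 1.425 -3.135
v -2.353 1.041 -2.449
v -3.355 1.647 -3.205
v -2.234 1.264 -2.519
v 2.453 -0.238 -1.688
v 3.098 -1.025 -1.47
v 1.447 -0.782 -0.672
v 3.233 -0.473 -1.042
v 3.003 0.188 -0.915
v 2.516 0.65 -1.151
v 1.999 0.696 -1.638
v 1.695 0.305 -2.148
v 1.745 -0.34 -2.443
v 2.127 -0.938 -2.385
v 2.661 -1.208 -2.001
v -2.369 -3.631 -4.428
v -1.925 -3.626 -4.088
v -3.026 -3.644 -2.651
v -3.471 -3.649 -2.992
v -2.034 -3.268 -4.166
v -3.135 -3.285 -2.73
v -2.299 -3.079 -4.368
v -3.4 -3.096 -2.931
v -2.598 -3.149 -4.597
v -3.699 -3.166 -3.161
v -2.79 -3.444 -4.748
v -3.891 -3.462 -3.311
v -2.785 -3.827 -4.749
v -3.886 -3.845 -3.312
v -2.585 -4.119 -4.6
v -3.686 -4.136 -3.163
v -2.285 -4.182 -4.37
v -3.386 -4.199 -2.934
v -2.024 -3.987 -4.168
v -3.125 -4.005 -2.732
v -0.757 -2.161 -0.735
v -0.841 -0.993 -0.083
v -1.556 -1.213 -2.539
v -1.641 -0.045 -1.888
v 0.321 -1.895 -1.072
v 0.236 -0.727 -0.421
v -0.479 -0.947 -2.877
v -0.563 0.221 -2.225
f 2 1 5
f 2 5 3
f 3 5 6
f 3 6 4
f 5 1 7
f 5 7 6
f 6 7 8
f 6 8 4
f 7 1 9
f 7 9 8
f 8 9 10
f 8 10 4
f 9 1 11
f 9 11 10
f 10 11 12
f 10 12 4
f 11 1 13
f 11 13 12
f 12 13 14
f 12 14 4
f 13 1 15
f 13 15 14
f 14 15 16
f 14 16 4
f 15 1 17
f 15 17 16
f 16 17 18
f 16 18 4
f 17 1 19
f 17 19 18
f 18 19 20
f 18 20 4
f 19 1 21
f 19 21 20
f 20 21 22
f 20 22 4
f 21 1 23
f 21 23 22
f 22 23 24
f 22 24 4
f 23 1 25
f 23 25 24
f 24 25 26
f 24 26 4
f 25 1 27
f 25 27 26
f 26 27 28
f 26 28 4
f 27 1 29
f 27 29 28
f 28 29 30
f 28 30 4
f 29 1 31
f 29 31 30
f 30 31 32
f 30 32 4
f 31 1 2
f 31 2 32
f 32 2 3
f 32 3 4
f 34 33 36
f 34 36 35
f 36 33 37
f 36 37 35
f 37 33 38
f 37 38 35
f 38 33 39
f 38 39 35
f 39 33 40
f 39 40 35
f 40 33 41
f 40 41 35
f 41 33 42
f 41 42 35
f 42 33 43
f 42 43 35
f 43 33 34
f 43 34 35
f 45 44 48
f 45 48 46
f 46 48 49
f 46 49 47
f 48 44 50
f 48 50 49
f 49 50 51
f 49 51 47
f 50 44 52
f 50 52 51
f 51 52 53
f 51 53 47
f 52 44 54
f 52 54 53
f 53 54 55
f 53 55 47
f 54 44 56
f 54 56 55
f 55 56 57
f 55 57 47
f 56 44 58
f 56 58 57
f 57 58 59
f 57 59 47
f 58 44 60
f 58 60 59
f 59 60 61
f 59 61 47
f 60 44 62
f 60 62 61
f 61 62 63
f 61 63 47
f 62 44 45
f 62 45 63
f 63 45 46
f 63 46 47
f 65 67 64
f 68 65 64
f 64 67 66
f 66 68 64
f 65 71 67
f 69 65 68
f 69 71 65
f 67 71 66
f 70 68 66
f 66 71 70
f 70 69 68
f 71 69 70



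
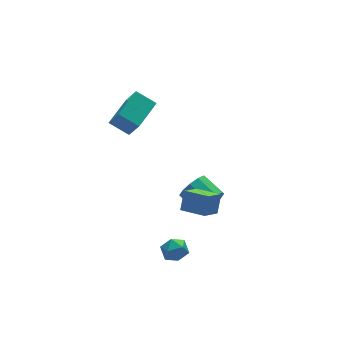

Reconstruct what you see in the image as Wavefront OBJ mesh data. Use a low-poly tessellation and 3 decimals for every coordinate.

v -3.243 -2.703 -3.538
v -2.635 -3.302 -3.241
v -4.085 -3.798 -4.019
v -3.477 -4.397 -3.722
v -3.96 -3.912 -3.131
v -3.439 -3.235 -2.834
v -3.281 -3.865 -4.426
v -2.76 -3.188 -4.129
v -2.658 -4.02 -3.79
v -3.077 -4.049 -2.989
v -3.643 -3.051 -4.271
v -4.062 -3.08 -3.47
v -0.444 -3.134 -1.753
v -1.589 -3.792 -0.85
v -1.372 -1.854 -1.997
v -2.517 -2.511 -1.094
v 0.077 -2.549 -0.666
v -1.068 -3.206 0.237
v -0.851 -1.268 -0.91
v -1.996 -1.926 -0.007
v -4.043 4.254 1.896
v -3.806 3.278 3.473
v -2.374 5.476 2.401
v -2.136 4.5 3.978
v -3.144 3.32 1.182
v -2.906 2.344 2.759
v -1.474 4.542 1.687
v -1.237 3.566 3.264
v 0.357 -0.686 -3.417
v 0.773 -0.199 -4.262
v 0.239 1.253 -3.688
v -0.177 0.766 -2.843
v 0.157 -0.367 -4.408
v -0.377 1.084 -3.834
v -0.382 -0.658 -4.176
v -0.916 0.794 -3.602
v -0.64 -0.959 -3.654
v -1.173 0.493 -3.08
v -0.516 -1.155 -3.042
v -1.05 0.296 -2.467
v -0.059 -1.173 -2.572
v -0.593 0.279 -1.998
v 0.557 -1.004 -2.426
v 0.023 0.447 -1.852
v 1.096 -0.714 -2.658
v 0.562 0.738 -2.084
v 1.353 -0.413 -3.18
v 0.82 1.039 -2.606
v 1.23 -0.216 -3.793
v 0.696 1.235 -3.218
f 1 12 6
f 1 6 2
f 1 2 8
f 1 8 11
f 1 11 12
f 2 6 10
f 6 12 5
f 12 11 3
f 11 8 7
f 8 2 9
f 4 10 5
f 4 5 3
f 4 3 7
f 4 7 9
f 4 9 10
f 5 10 6
f 3 5 12
f 7 3 11
f 9 7 8
f 10 9 2
f 14 16 13
f 17 14 13
f 13 16 15
f 15 17 13
f 14 20 16
f 18 14 17
f 18 20 14
f 16 20 15
f 19 17 15
f 15 20 19
f 19 18 17
f 20 18 19
f 22 24 21
f 25 22 21
f 21 24 23
f 23 25 21
f 22 28 24
f 26 22 25
f 26 28 22
f 24 28 23
f 27 25 23
f 23 28 27
f 27 26 25
f 28 26 27
f 30 29 33
f 30 33 31
f 31 33 34
f 31 34 32
f 33 29 35
f 33 35 34
f 34 35 36
f 34 36 32
f 35 29 37
f 35 37 36
f 36 37 38
f 36 38 32
f 37 29 39
f 37 39 38
f 38 39 40
f 38 40 32
f 39 29 41
f 39 41 40
f 40 41 42
f 40 42 32
f 41 29 43
f 41 43 42
f 42 43 44
f 42 44 32
f 43 29 45
f 43 45 44
f 44 45 46
f 44 46 32
f 45 29 47
f 45 47 46
f 46 47 48
f 46 48 32
f 47 29 49
f 47 49 48
f 48 49 50
f 48 50 32
f 49 29 30
f 49 30 50
f 50 30 31
f 50 31 32



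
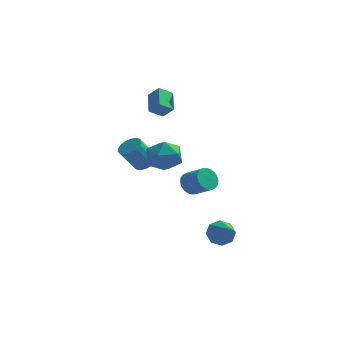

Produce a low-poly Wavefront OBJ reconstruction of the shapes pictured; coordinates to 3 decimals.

v 2.449 -1.958 -4.204
v 2.857 -1.294 -3.716
v 3.531 -3.422 -3.116
v 2.258 -1.517 -3.42
v 1.771 -1.998 -3.583
v 1.681 -2.457 -4.11
v 2.041 -2.623 -4.692
v 2.639 -2.4 -4.988
v 3.126 -1.919 -4.825
v 3.217 -1.46 -4.298
v -1.402 1.11 0.268
v -0.755 0.787 1.289
v -2.205 -0.747 0.191
v -1.558 -1.07 1.212
v -2.495 -0.246 1.3
v -1.999 0.901 1.348
v -0.961 -0.861 0.132
v -0.465 0.286 0.18
v -0.482 -0.431 1.205
v -1.43 -0.051 1.927
v -1.53 0.091 -0.447
v -2.478 0.471 0.275
v 0.899 -2.952 0.095
v 1.349 -2.924 -0.578
v 2.471 -3.399 0.151
v 2.021 -3.428 0.825
v 1.395 -2.634 -0.46
v 2.517 -3.11 0.269
v 1.366 -2.393 -0.258
v 2.488 -2.868 0.471
v 1.266 -2.237 -0.002
v 2.388 -2.712 0.727
v 1.11 -2.19 0.268
v 2.232 -2.665 0.998
v 0.922 -2.258 0.513
v 2.044 -2.734 1.242
v 0.73 -2.433 0.694
v 1.852 -2.908 1.423
v 0.564 -2.687 0.783
v 1.686 -3.162 1.513
v 0.449 -2.981 0.769
v 1.571 -3.456 1.498
v 0.403 -3.27 0.651
v 1.525 -3.746 1.38
v 0.432 -3.512 0.449
v 1.554 -3.987 1.178
v 0.532 -3.668 0.193
v 1.654 -4.143 0.922
v 0.688 -3.715 -0.078
v 1.81 -4.19 0.652
v 0.876 -3.646 -0.322
v 1.998 -4.122 0.407
v 1.068 -3.472 -0.503
v 2.19 -3.947 0.226
v 1.234 -3.218 -0.593
v 2.356 -3.693 0.137
v -2.323 2.075 4.044
v -2.735 3.414 4.838
v -3.055 2.286 3.308
v -3.467 3.625 4.101
v -1.593 2.635 3.479
v -2.005 3.974 4.272
v -2.325 2.846 2.742
v -2.737 4.185 3.536
v -3.474 3.04 -1.317
v -2.763 3.142 -0.901
v -3.575 2.461 0.653
v -4.286 2.36 0.237
v -2.954 3.487 -0.849
v -3.765 2.806 0.704
v -3.263 3.729 -0.904
v -4.075 3.048 0.649
v -3.622 3.814 -1.054
v -4.433 3.133 0.499
v -3.946 3.721 -1.264
v -4.757 3.041 0.289
v -4.162 3.473 -1.486
v -4.973 2.792 0.067
v -4.221 3.125 -1.669
v -5.032 2.444 -0.116
v -4.108 2.758 -1.772
v -4.92 2.077 -0.218
v -3.851 2.456 -1.77
v -4.662 1.775 -0.216
v -3.507 2.287 -1.664
v -4.318 1.606 -0.111
v -3.156 2.291 -1.479
v -3.967 1.61 0.075
v -2.877 2.467 -1.256
v -3.689 1.786 0.297
v -2.736 2.774 -1.048
v -3.547 2.093 0.506
f 2 1 4
f 2 4 3
f 4 1 5
f 4 5 3
f 5 1 6
f 5 6 3
f 6 1 7
f 6 7 3
f 7 1 8
f 7 8 3
f 8 1 9
f 8 9 3
f 9 1 10
f 9 10 3
f 10 1 2
f 10 2 3
f 11 22 16
f 11 16 12
f 11 12 18
f 11 18 21
f 11 21 22
f 12 16 20
f 16 22 15
f 22 21 13
f 21 18 17
f 18 12 19
f 14 20 15
f 14 15 13
f 14 13 17
f 14 17 19
f 14 19 20
f 15 20 16
f 13 15 22
f 17 13 21
f 19 17 18
f 20 19 12
f 24 23 27
f 24 27 25
f 25 27 28
f 25 28 26
f 27 23 29
f 27 29 28
f 28 29 30
f 28 30 26
f 29 23 31
f 29 31 30
f 30 31 32
f 30 32 26
f 31 23 33
f 31 33 32
f 32 33 34
f 32 34 26
f 33 23 35
f 33 35 34
f 34 35 36
f 34 36 26
f 35 23 37
f 35 37 36
f 36 37 38
f 36 38 26
f 37 23 39
f 37 39 38
f 38 39 40
f 38 40 26
f 39 23 41
f 39 41 40
f 40 41 42
f 40 42 26
f 41 23 43
f 41 43 42
f 42 43 44
f 42 44 26
f 43 23 45
f 43 45 44
f 44 45 46
f 44 46 26
f 45 23 47
f 45 47 46
f 46 47 48
f 46 48 26
f 47 23 49
f 47 49 48
f 48 49 50
f 48 50 26
f 49 23 51
f 49 51 50
f 50 51 52
f 50 52 26
f 51 23 53
f 51 53 52
f 52 53 54
f 52 54 26
f 53 23 55
f 53 55 54
f 54 55 56
f 54 56 26
f 55 23 24
f 55 24 56
f 56 24 25
f 56 25 26
f 58 60 57
f 61 58 57
f 57 60 59
f 59 61 57
f 58 64 60
f 62 58 61
f 62 64 58
f 60 64 59
f 63 61 59
f 59 64 63
f 63 62 61
f 64 62 63
f 66 65 69
f 66 69 67
f 67 69 70
f 67 70 68
f 69 65 71
f 69 71 70
f 70 71 72
f 70 72 68
f 71 65 73
f 71 73 72
f 72 73 74
f 72 74 68
f 73 65 75
f 73 75 74
f 74 75 76
f 74 76 68
f 75 65 77
f 75 77 76
f 76 77 78
f 76 78 68
f 77 65 79
f 77 79 78
f 78 79 80
f 78 80 68
f 79 65 81
f 79 81 80
f 80 81 82
f 80 82 68
f 81 65 83
f 81 83 82
f 82 83 84
f 82 84 68
f 83 65 85
f 83 85 84
f 84 85 86
f 84 86 68
f 85 65 87
f 85 87 86
f 86 87 88
f 86 88 68
f 87 65 89
f 87 89 88
f 88 89 90
f 88 90 68
f 89 65 91
f 89 91 90
f 90 91 92
f 90 92 68
f 91 65 66
f 91 66 92
f 92 66 67
f 92 67 68



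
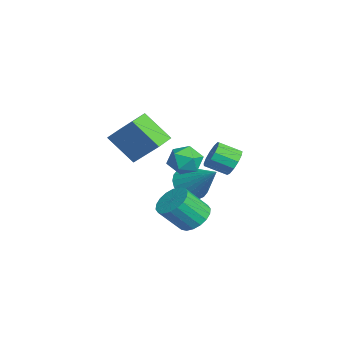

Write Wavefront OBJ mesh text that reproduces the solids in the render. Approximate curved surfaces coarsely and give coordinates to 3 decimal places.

v 1.783 0.942 -0.635
v 2.665 1.065 -0.64
v 2.818 0.022 0.589
v 1.937 -0.102 0.595
v 2.538 1.343 -0.388
v 2.692 0.3 0.841
v 2.262 1.542 -0.185
v 2.416 0.499 1.044
v 1.892 1.622 -0.071
v 2.045 0.578 1.159
v 1.499 1.567 -0.069
v 1.653 0.523 1.161
v 1.163 1.388 -0.178
v 1.317 0.345 1.051
v 0.95 1.121 -0.379
v 1.103 0.078 0.851
v 0.902 0.818 -0.629
v 1.055 -0.225 0.6
v 1.028 0.54 -0.881
v 1.182 -0.503 0.348
v 1.304 0.341 -1.084
v 1.458 -0.702 0.145
v 1.675 0.262 -1.199
v 1.828 -0.782 0.031
v 2.067 0.317 -1.201
v 2.221 -0.727 0.029
v 2.403 0.495 -1.091
v 2.557 -0.548 0.138
v 2.617 0.762 -0.891
v 2.77 -0.281 0.339
v -3.963 -0.494 0.578
v -4.698 -1.615 1.911
v -3.042 0.573 1.983
v -3.777 -0.548 3.316
v -3.063 -1.172 0.504
v -3.798 -2.293 1.837
v -2.142 -0.105 1.909
v -2.877 -1.226 3.242
v -1.628 1.266 -0.315
v -1.288 1.823 -1.046
v -0.312 2.234 1.035
v -1.577 2.037 -0.918
v -1.874 2.134 -0.698
v -2.134 2.099 -0.419
v -2.317 1.937 -0.125
v -2.395 1.673 0.14
v -2.356 1.347 0.336
v -2.206 1.008 0.433
v -1.969 0.709 0.416
v -1.679 0.495 0.287
v -1.382 0.398 0.067
v -1.123 0.433 -0.211
v -0.94 0.595 -0.506
v -0.862 0.859 -0.771
v -0.901 1.185 -0.967
v -1.05 1.524 -1.063
v 0.282 2.946 1.869
v 0.549 2.578 1.272
v 0.324 1.567 1.794
v 0.058 1.934 2.391
v 0.877 2.639 1.531
v 0.652 1.627 2.053
v 1.017 2.797 1.897
v 0.792 1.785 2.419
v 0.924 3.002 2.254
v 0.699 1.991 2.776
v 0.627 3.189 2.489
v 0.402 2.178 3.011
v 0.22 3.299 2.527
v -0.005 2.288 3.049
v -0.166 3.297 2.356
v -0.391 2.286 2.879
v -0.41 3.183 2.031
v -0.635 2.172 2.553
v -0.434 2.994 1.654
v -0.659 1.983 2.176
v -0.231 2.789 1.345
v -0.456 1.778 1.867
v 0.136 2.634 1.203
v -0.089 1.623 1.725
v 1.041 1.076 2.159
v 1.899 1.019 2.309
v 0.801 0.121 3.171
v 1.659 0.064 3.321
v 1.226 0.793 3.53
v 1.375 1.383 2.904
v 1.325 -0.243 2.576
v 1.474 0.347 1.95
v 2.074 0.204 2.567
v 2.014 0.844 3.156
v 0.686 0.296 2.324
v 0.626 0.936 2.913
f 2 1 5
f 2 5 3
f 3 5 6
f 3 6 4
f 5 1 7
f 5 7 6
f 6 7 8
f 6 8 4
f 7 1 9
f 7 9 8
f 8 9 10
f 8 10 4
f 9 1 11
f 9 11 10
f 10 11 12
f 10 12 4
f 11 1 13
f 11 13 12
f 12 13 14
f 12 14 4
f 13 1 15
f 13 15 14
f 14 15 16
f 14 16 4
f 15 1 17
f 15 17 16
f 16 17 18
f 16 18 4
f 17 1 19
f 17 19 18
f 18 19 20
f 18 20 4
f 19 1 21
f 19 21 20
f 20 21 22
f 20 22 4
f 21 1 23
f 21 23 22
f 22 23 24
f 22 24 4
f 23 1 25
f 23 25 24
f 24 25 26
f 24 26 4
f 25 1 27
f 25 27 26
f 26 27 28
f 26 28 4
f 27 1 29
f 27 29 28
f 28 29 30
f 28 30 4
f 29 1 2
f 29 2 30
f 30 2 3
f 30 3 4
f 32 34 31
f 35 32 31
f 31 34 33
f 33 35 31
f 32 38 34
f 36 32 35
f 36 38 32
f 34 38 33
f 37 35 33
f 33 38 37
f 37 36 35
f 38 36 37
f 40 39 42
f 40 42 41
f 42 39 43
f 42 43 41
f 43 39 44
f 43 44 41
f 44 39 45
f 44 45 41
f 45 39 46
f 45 46 41
f 46 39 47
f 46 47 41
f 47 39 48
f 47 48 41
f 48 39 49
f 48 49 41
f 49 39 50
f 49 50 41
f 50 39 51
f 50 51 41
f 51 39 52
f 51 52 41
f 52 39 53
f 52 53 41
f 53 39 54
f 53 54 41
f 54 39 55
f 54 55 41
f 55 39 56
f 55 56 41
f 56 39 40
f 56 40 41
f 58 57 61
f 58 61 59
f 59 61 62
f 59 62 60
f 61 57 63
f 61 63 62
f 62 63 64
f 62 64 60
f 63 57 65
f 63 65 64
f 64 65 66
f 64 66 60
f 65 57 67
f 65 67 66
f 66 67 68
f 66 68 60
f 67 57 69
f 67 69 68
f 68 69 70
f 68 70 60
f 69 57 71
f 69 71 70
f 70 71 72
f 70 72 60
f 71 57 73
f 71 73 72
f 72 73 74
f 72 74 60
f 73 57 75
f 73 75 74
f 74 75 76
f 74 76 60
f 75 57 77
f 75 77 76
f 76 77 78
f 76 78 60
f 77 57 79
f 77 79 78
f 78 79 80
f 78 80 60
f 79 57 58
f 79 58 80
f 80 58 59
f 80 59 60
f 81 92 86
f 81 86 82
f 81 82 88
f 81 88 91
f 81 91 92
f 82 86 90
f 86 92 85
f 92 91 83
f 91 88 87
f 88 82 89
f 84 90 85
f 84 85 83
f 84 83 87
f 84 87 89
f 84 89 90
f 85 90 86
f 83 85 92
f 87 83 91
f 89 87 88
f 90 89 82



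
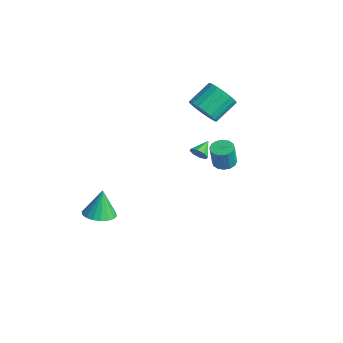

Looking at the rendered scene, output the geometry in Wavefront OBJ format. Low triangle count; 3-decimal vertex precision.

v -1.937 -4.142 -4.142
v -1.318 -3.35 -4.232
v -2.203 -3.738 -2.398
v -1.719 -3.175 -4.333
v -2.164 -3.192 -4.397
v -2.563 -3.397 -4.41
v -2.839 -3.749 -4.37
v -2.937 -4.18 -4.285
v -2.836 -4.603 -4.172
v -2.557 -4.935 -4.052
v -2.156 -5.11 -3.951
v -1.711 -5.093 -3.887
v -1.311 -4.888 -3.874
v -1.036 -4.536 -3.914
v -0.938 -4.105 -3.999
v -1.039 -3.682 -4.112
v -1.151 2.243 2.802
v -0.81 1.739 3.657
v -1.008 3.192 4.593
v -1.349 3.697 3.738
v -0.416 1.911 3.474
v -0.614 3.364 4.41
v -0.167 2.149 3.157
v -0.366 3.602 4.093
v -0.114 2.405 2.77
v -0.312 3.858 3.707
v -0.266 2.63 2.39
v -0.464 4.083 3.326
v -0.593 2.778 2.091
v -0.791 4.231 3.027
v -1.031 2.82 1.933
v -1.229 4.273 2.869
v -1.492 2.748 1.947
v -1.69 4.201 2.883
v -1.886 2.576 2.13
v -2.084 4.029 3.066
v -2.134 2.338 2.447
v -2.333 3.791 3.383
v -2.188 2.082 2.833
v -2.386 3.535 3.77
v -2.036 1.857 3.214
v -2.234 3.31 4.15
v -1.709 1.709 3.513
v -1.907 3.162 4.449
v -1.271 1.667 3.671
v -1.469 3.12 4.607
v 0.734 0.824 0.981
v 1.215 0.882 1.318
v 0.306 1.716 1.439
v 1.252 1.101 0.925
v 0.985 1.157 0.565
v 0.571 1.019 0.449
v 0.253 0.766 0.645
v 0.216 0.547 1.038
v 0.482 0.49 1.398
v 0.896 0.629 1.514
v 2.862 1.181 1.647
v 3.417 0.786 1.539
v 3.514 0.544 2.925
v 2.958 0.939 3.033
v 3.546 1.115 1.588
v 3.643 0.873 2.973
v 3.492 1.462 1.652
v 3.589 1.22 3.038
v 3.269 1.734 1.715
v 3.366 1.492 3.101
v 2.937 1.858 1.76
v 3.034 1.616 3.146
v 2.584 1.8 1.775
v 2.681 1.558 3.16
v 2.306 1.576 1.755
v 2.403 1.334 3.141
v 2.177 1.247 1.707
v 2.274 1.005 3.092
v 2.231 0.9 1.642
v 2.328 0.658 3.028
v 2.454 0.628 1.579
v 2.551 0.386 2.965
v 2.786 0.504 1.534
v 2.883 0.262 2.92
v 3.139 0.562 1.52
v 3.236 0.32 2.905
f 2 1 4
f 2 4 3
f 4 1 5
f 4 5 3
f 5 1 6
f 5 6 3
f 6 1 7
f 6 7 3
f 7 1 8
f 7 8 3
f 8 1 9
f 8 9 3
f 9 1 10
f 9 10 3
f 10 1 11
f 10 11 3
f 11 1 12
f 11 12 3
f 12 1 13
f 12 13 3
f 13 1 14
f 13 14 3
f 14 1 15
f 14 15 3
f 15 1 16
f 15 16 3
f 16 1 2
f 16 2 3
f 18 17 21
f 18 21 19
f 19 21 22
f 19 22 20
f 21 17 23
f 21 23 22
f 22 23 24
f 22 24 20
f 23 17 25
f 23 25 24
f 24 25 26
f 24 26 20
f 25 17 27
f 25 27 26
f 26 27 28
f 26 28 20
f 27 17 29
f 27 29 28
f 28 29 30
f 28 30 20
f 29 17 31
f 29 31 30
f 30 31 32
f 30 32 20
f 31 17 33
f 31 33 32
f 32 33 34
f 32 34 20
f 33 17 35
f 33 35 34
f 34 35 36
f 34 36 20
f 35 17 37
f 35 37 36
f 36 37 38
f 36 38 20
f 37 17 39
f 37 39 38
f 38 39 40
f 38 40 20
f 39 17 41
f 39 41 40
f 40 41 42
f 40 42 20
f 41 17 43
f 41 43 42
f 42 43 44
f 42 44 20
f 43 17 45
f 43 45 44
f 44 45 46
f 44 46 20
f 45 17 18
f 45 18 46
f 46 18 19
f 46 19 20
f 48 47 50
f 48 50 49
f 50 47 51
f 50 51 49
f 51 47 52
f 51 52 49
f 52 47 53
f 52 53 49
f 53 47 54
f 53 54 49
f 54 47 55
f 54 55 49
f 55 47 56
f 55 56 49
f 56 47 48
f 56 48 49
f 58 57 61
f 58 61 59
f 59 61 62
f 59 62 60
f 61 57 63
f 61 63 62
f 62 63 64
f 62 64 60
f 63 57 65
f 63 65 64
f 64 65 66
f 64 66 60
f 65 57 67
f 65 67 66
f 66 67 68
f 66 68 60
f 67 57 69
f 67 69 68
f 68 69 70
f 68 70 60
f 69 57 71
f 69 71 70
f 70 71 72
f 70 72 60
f 71 57 73
f 71 73 72
f 72 73 74
f 72 74 60
f 73 57 75
f 73 75 74
f 74 75 76
f 74 76 60
f 75 57 77
f 75 77 76
f 76 77 78
f 76 78 60
f 77 57 79
f 77 79 78
f 78 79 80
f 78 80 60
f 79 57 81
f 79 81 80
f 80 81 82
f 80 82 60
f 81 57 58
f 81 58 82
f 82 58 59
f 82 59 60



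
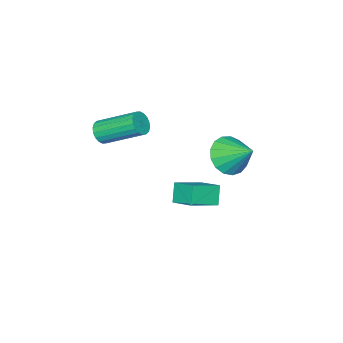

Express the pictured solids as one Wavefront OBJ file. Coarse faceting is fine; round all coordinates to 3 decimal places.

v 0.88 2.968 1.323
v 1.806 3.056 1.184
v 0.9 4.172 2.217
v 1.624 3.303 0.855
v 1.271 3.473 0.634
v 0.829 3.528 0.57
v 0.399 3.454 0.678
v 0.079 3.269 0.935
v -0.057 3.015 1.28
v 0.021 2.75 1.635
v 0.296 2.535 1.919
v 0.705 2.419 2.066
v 1.155 2.429 2.043
v 1.541 2.562 1.855
v 1.776 2.789 1.545
v 0.022 0.801 -1.939
v 1.265 0.439 -1.407
v 0.139 1.882 -1.479
v 1.383 1.52 -0.947
v 0.457 1.1 -2.753
v 1.701 0.738 -2.221
v 0.575 2.181 -2.293
v 1.818 1.819 -1.761
v 2.755 -2.123 1.228
v 3.271 -2.08 1.489
v 2.641 -0.493 2.472
v 2.125 -0.537 2.212
v 3.302 -1.936 1.277
v 2.672 -0.35 2.26
v 3.224 -1.83 1.055
v 2.594 -0.243 2.038
v 3.053 -1.781 0.867
v 2.423 -0.195 1.851
v 2.824 -1.801 0.751
v 2.194 -0.214 1.735
v 2.58 -1.884 0.73
v 1.95 -0.297 1.713
v 2.371 -2.015 0.807
v 1.742 -0.428 1.79
v 2.239 -2.167 0.968
v 1.609 -0.58 1.951
v 2.208 -2.31 1.18
v 1.578 -0.724 2.163
v 2.286 -2.417 1.402
v 1.656 -0.83 2.385
v 2.457 -2.465 1.589
v 1.827 -0.879 2.573
v 2.686 -2.446 1.705
v 2.056 -0.859 2.689
v 2.93 -2.363 1.727
v 2.3 -0.776 2.71
v 3.138 -2.232 1.65
v 2.509 -0.645 2.633
f 2 1 4
f 2 4 3
f 4 1 5
f 4 5 3
f 5 1 6
f 5 6 3
f 6 1 7
f 6 7 3
f 7 1 8
f 7 8 3
f 8 1 9
f 8 9 3
f 9 1 10
f 9 10 3
f 10 1 11
f 10 11 3
f 11 1 12
f 11 12 3
f 12 1 13
f 12 13 3
f 13 1 14
f 13 14 3
f 14 1 15
f 14 15 3
f 15 1 2
f 15 2 3
f 17 19 16
f 20 17 16
f 16 19 18
f 18 20 16
f 17 23 19
f 21 17 20
f 21 23 17
f 19 23 18
f 22 20 18
f 18 23 22
f 22 21 20
f 23 21 22
f 25 24 28
f 25 28 26
f 26 28 29
f 26 29 27
f 28 24 30
f 28 30 29
f 29 30 31
f 29 31 27
f 30 24 32
f 30 32 31
f 31 32 33
f 31 33 27
f 32 24 34
f 32 34 33
f 33 34 35
f 33 35 27
f 34 24 36
f 34 36 35
f 35 36 37
f 35 37 27
f 36 24 38
f 36 38 37
f 37 38 39
f 37 39 27
f 38 24 40
f 38 40 39
f 39 40 41
f 39 41 27
f 40 24 42
f 40 42 41
f 41 42 43
f 41 43 27
f 42 24 44
f 42 44 43
f 43 44 45
f 43 45 27
f 44 24 46
f 44 46 45
f 45 46 47
f 45 47 27
f 46 24 48
f 46 48 47
f 47 48 49
f 47 49 27
f 48 24 50
f 48 50 49
f 49 50 51
f 49 51 27
f 50 24 52
f 50 52 51
f 51 52 53
f 51 53 27
f 52 24 25
f 52 25 53
f 53 25 26
f 53 26 27



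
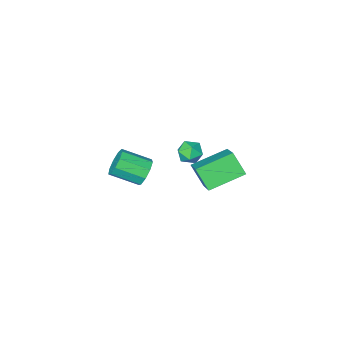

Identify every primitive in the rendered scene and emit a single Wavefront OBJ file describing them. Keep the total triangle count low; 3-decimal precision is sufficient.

v -1.706 -0.16 0.544
v -1.302 -0.447 1.03
v -1.478 -1.013 -0.15
v -1.074 -1.3 0.336
v -1.762 -1.275 0.427
v -1.903 -0.748 0.855
v -0.877 -0.712 0.025
v -1.018 -0.185 0.453
v -0.79 -0.788 0.709
v -1.337 -1.136 0.958
v -1.443 -0.324 -0.078
v -1.99 -0.672 0.171
v -0.436 -3.109 -2.353
v 0.017 -3.005 -2.991
v 1.13 -3.887 -2.345
v 0.676 -3.991 -1.707
v 0.116 -2.616 -2.629
v 1.228 -3.498 -1.983
v -0.044 -2.457 -2.138
v 1.068 -3.34 -1.492
v -0.388 -2.604 -1.747
v 0.725 -3.486 -1.101
v -0.754 -2.987 -1.64
v 0.359 -3.869 -0.994
v -0.971 -3.427 -1.866
v 0.141 -4.309 -1.22
v -0.938 -3.718 -2.32
v 0.174 -4.6 -1.674
v -0.671 -3.724 -2.79
v 0.442 -4.606 -2.144
v -0.293 -3.442 -3.055
v 0.819 -4.325 -2.409
v -2.561 1.606 0.354
v -2.379 0.811 1.327
v -1.905 3.037 1.399
v -1.723 2.242 2.373
v -0.837 1.258 -0.253
v -0.655 0.463 0.721
v -0.181 2.689 0.793
v 0.001 1.894 1.766
f 1 12 6
f 1 6 2
f 1 2 8
f 1 8 11
f 1 11 12
f 2 6 10
f 6 12 5
f 12 11 3
f 11 8 7
f 8 2 9
f 4 10 5
f 4 5 3
f 4 3 7
f 4 7 9
f 4 9 10
f 5 10 6
f 3 5 12
f 7 3 11
f 9 7 8
f 10 9 2
f 14 13 17
f 14 17 15
f 15 17 18
f 15 18 16
f 17 13 19
f 17 19 18
f 18 19 20
f 18 20 16
f 19 13 21
f 19 21 20
f 20 21 22
f 20 22 16
f 21 13 23
f 21 23 22
f 22 23 24
f 22 24 16
f 23 13 25
f 23 25 24
f 24 25 26
f 24 26 16
f 25 13 27
f 25 27 26
f 26 27 28
f 26 28 16
f 27 13 29
f 27 29 28
f 28 29 30
f 28 30 16
f 29 13 31
f 29 31 30
f 30 31 32
f 30 32 16
f 31 13 14
f 31 14 32
f 32 14 15
f 32 15 16
f 34 36 33
f 37 34 33
f 33 36 35
f 35 37 33
f 34 40 36
f 38 34 37
f 38 40 34
f 36 40 35
f 39 37 35
f 35 40 39
f 39 38 37
f 40 38 39



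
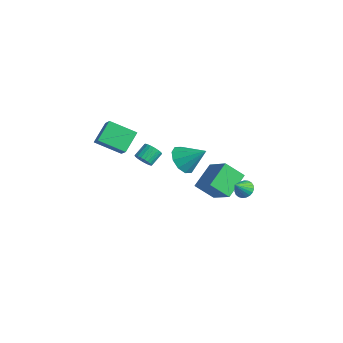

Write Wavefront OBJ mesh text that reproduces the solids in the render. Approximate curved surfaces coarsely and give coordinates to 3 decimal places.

v 1.133 -3.437 2.433
v 0.011 -4.653 3.261
v 0.607 -2.304 3.385
v -0.515 -3.521 4.212
v 2.135 -3.739 3.348
v 1.013 -4.956 4.175
v 1.609 -2.607 4.299
v 0.487 -3.823 5.127
v 2.505 0.044 1.296
v 3.196 -0.773 1.318
v 3.575 0.976 2.404
v 3.366 -0.375 0.818
v 3.207 0.183 0.501
v 2.78 0.688 0.488
v 2.249 0.947 0.783
v 1.815 0.861 1.275
v 1.645 0.462 1.775
v 1.803 -0.096 2.092
v 2.23 -0.601 2.105
v 2.762 -0.86 1.809
v 0.832 -1.733 0.915
v 1.232 -1.389 0.552
v 1.007 -0.524 1.121
v 0.608 -0.867 1.485
v 1.002 -1.363 0.421
v 0.777 -0.498 0.991
v 0.742 -1.4 0.375
v 0.517 -0.535 0.945
v 0.498 -1.496 0.423
v 0.273 -0.631 0.993
v 0.312 -1.632 0.556
v 0.087 -0.767 1.126
v 0.216 -1.785 0.751
v -0.009 -0.92 1.321
v 0.226 -1.929 0.975
v 0.001 -1.064 1.545
v 0.342 -2.04 1.188
v 0.117 -1.175 1.758
v 0.542 -2.097 1.354
v 0.317 -1.232 1.923
v 0.792 -2.091 1.444
v 0.567 -1.226 2.013
v 1.049 -2.023 1.442
v 0.825 -1.158 2.012
v 1.269 -1.905 1.35
v 1.044 -1.04 1.92
v 1.414 -1.757 1.182
v 1.189 -0.892 1.752
v 1.457 -1.605 0.968
v 1.232 -0.74 1.538
v 1.393 -1.475 0.745
v 1.168 -0.61 1.315
v 1.61 2.62 -2.722
v 0.951 4.213 -1.769
v -0.154 2.646 -3.986
v -0.813 4.24 -3.033
v 2.373 3.56 -3.767
v 1.714 5.154 -2.814
v 0.609 3.587 -5.031
v -0.05 5.18 -4.078
v 3.382 3.952 -2.526
v 4.045 3.923 -2.673
v 3.538 3.128 -1.654
v 4.037 4.127 -2.478
v 3.915 4.302 -2.292
v 3.702 4.416 -2.146
v 3.433 4.449 -2.066
v 3.155 4.397 -2.065
v 2.916 4.268 -2.145
v 2.758 4.084 -2.29
v 2.708 3.877 -2.476
v 2.774 3.683 -2.671
v 2.946 3.536 -2.841
v 3.192 3.46 -2.956
v 3.472 3.47 -2.997
v 3.736 3.563 -2.957
v 3.939 3.723 -2.842
f 2 4 1
f 5 2 1
f 1 4 3
f 3 5 1
f 2 8 4
f 6 2 5
f 6 8 2
f 4 8 3
f 7 5 3
f 3 8 7
f 7 6 5
f 8 6 7
f 10 9 12
f 10 12 11
f 12 9 13
f 12 13 11
f 13 9 14
f 13 14 11
f 14 9 15
f 14 15 11
f 15 9 16
f 15 16 11
f 16 9 17
f 16 17 11
f 17 9 18
f 17 18 11
f 18 9 19
f 18 19 11
f 19 9 20
f 19 20 11
f 20 9 10
f 20 10 11
f 22 21 25
f 22 25 23
f 23 25 26
f 23 26 24
f 25 21 27
f 25 27 26
f 26 27 28
f 26 28 24
f 27 21 29
f 27 29 28
f 28 29 30
f 28 30 24
f 29 21 31
f 29 31 30
f 30 31 32
f 30 32 24
f 31 21 33
f 31 33 32
f 32 33 34
f 32 34 24
f 33 21 35
f 33 35 34
f 34 35 36
f 34 36 24
f 35 21 37
f 35 37 36
f 36 37 38
f 36 38 24
f 37 21 39
f 37 39 38
f 38 39 40
f 38 40 24
f 39 21 41
f 39 41 40
f 40 41 42
f 40 42 24
f 41 21 43
f 41 43 42
f 42 43 44
f 42 44 24
f 43 21 45
f 43 45 44
f 44 45 46
f 44 46 24
f 45 21 47
f 45 47 46
f 46 47 48
f 46 48 24
f 47 21 49
f 47 49 48
f 48 49 50
f 48 50 24
f 49 21 51
f 49 51 50
f 50 51 52
f 50 52 24
f 51 21 22
f 51 22 52
f 52 22 23
f 52 23 24
f 54 56 53
f 57 54 53
f 53 56 55
f 55 57 53
f 54 60 56
f 58 54 57
f 58 60 54
f 56 60 55
f 59 57 55
f 55 60 59
f 59 58 57
f 60 58 59
f 62 61 64
f 62 64 63
f 64 61 65
f 64 65 63
f 65 61 66
f 65 66 63
f 66 61 67
f 66 67 63
f 67 61 68
f 67 68 63
f 68 61 69
f 68 69 63
f 69 61 70
f 69 70 63
f 70 61 71
f 70 71 63
f 71 61 72
f 71 72 63
f 72 61 73
f 72 73 63
f 73 61 74
f 73 74 63
f 74 61 75
f 74 75 63
f 75 61 76
f 75 76 63
f 76 61 77
f 76 77 63
f 77 61 62
f 77 62 63



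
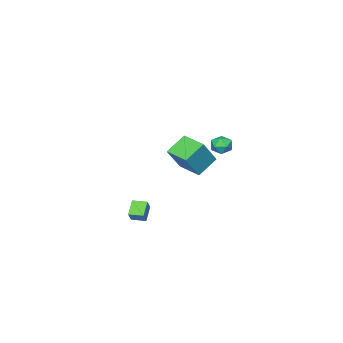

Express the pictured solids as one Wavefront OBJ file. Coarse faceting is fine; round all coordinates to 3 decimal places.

v -1.509 0.218 3.166
v -1.229 -0.04 3.733
v -2.511 -0.08 3.527
v -2.231 -0.338 4.094
v -2.235 0.337 3.992
v -1.616 0.522 3.769
v -2.124 -0.642 3.491
v -1.505 -0.457 3.268
v -1.608 -0.572 3.934
v -1.677 0.033 4.244
v -2.063 -0.153 3.016
v -2.132 0.452 3.326
v 2.975 -1.984 0.28
v 3.449 -1.759 0.923
v 2.62 -1.245 0.283
v 3.094 -1.019 0.925
v 3.686 -1.641 -0.365
v 4.16 -1.415 0.277
v 3.331 -0.901 -0.363
v 3.805 -0.676 0.28
v -3.64 -4.428 0.002
v -4.865 -4.182 0.887
v -3.43 -2.869 -0.14
v -4.654 -2.623 0.744
v -2.506 -4.437 1.576
v -3.73 -4.191 2.46
v -2.295 -2.878 1.433
v -3.52 -2.632 2.318
f 1 12 6
f 1 6 2
f 1 2 8
f 1 8 11
f 1 11 12
f 2 6 10
f 6 12 5
f 12 11 3
f 11 8 7
f 8 2 9
f 4 10 5
f 4 5 3
f 4 3 7
f 4 7 9
f 4 9 10
f 5 10 6
f 3 5 12
f 7 3 11
f 9 7 8
f 10 9 2
f 14 16 13
f 17 14 13
f 13 16 15
f 15 17 13
f 14 20 16
f 18 14 17
f 18 20 14
f 16 20 15
f 19 17 15
f 15 20 19
f 19 18 17
f 20 18 19
f 22 24 21
f 25 22 21
f 21 24 23
f 23 25 21
f 22 28 24
f 26 22 25
f 26 28 22
f 24 28 23
f 27 25 23
f 23 28 27
f 27 26 25
f 28 26 27



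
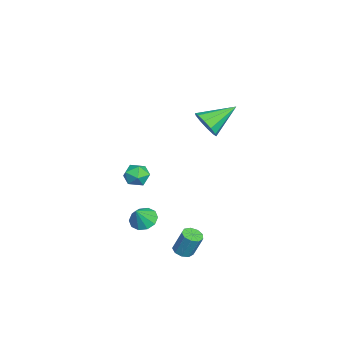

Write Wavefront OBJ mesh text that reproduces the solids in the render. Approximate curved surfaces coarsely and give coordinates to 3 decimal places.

v -3.135 -0.146 -3.386
v -2.393 -0.323 -3.472
v -3.247 -1.037 -2.528
v -2.505 -1.214 -2.614
v -2.706 -0.547 -2.291
v -2.636 0.004 -2.822
v -3.004 -1.364 -3.178
v -2.934 -0.813 -3.709
v -2.312 -1.075 -3.344
v -2.128 -0.571 -2.796
v -3.512 -0.789 -3.204
v -3.328 -0.285 -2.656
v 3.374 1.943 -4.204
v 3.767 1.581 -4.125
v 3.94 2.036 -2.898
v 3.546 2.397 -2.976
v 3.909 1.894 -4.261
v 4.081 2.349 -3.034
v 3.8 2.23 -4.37
v 3.972 2.685 -3.143
v 3.491 2.431 -4.401
v 3.664 2.886 -3.174
v 3.128 2.404 -4.34
v 3.301 2.858 -3.113
v 2.88 2.161 -4.215
v 3.052 2.615 -2.988
v 2.863 1.816 -4.085
v 3.035 2.27 -2.857
v 3.085 1.53 -4.01
v 3.257 1.984 -2.783
v 3.442 1.437 -4.026
v 3.614 1.892 -2.799
v 0.534 -0.117 -3.995
v 1.169 0.124 -4.288
v 1.086 -0.443 -3.065
v 0.98 0.47 -4.055
v 0.621 0.591 -3.799
v 0.229 0.442 -3.618
v -0.047 0.079 -3.581
v -0.102 -0.358 -3.702
v 0.087 -0.704 -3.935
v 0.446 -0.825 -4.191
v 0.839 -0.676 -4.372
v 1.115 -0.314 -4.409
v 0.591 2.854 2.741
v 1.184 2.806 3.334
v -0.151 4.266 3.599
v 1.356 3.123 2.96
v 1.235 3.338 2.503
v 0.868 3.367 2.137
v 0.396 3.201 2.002
v -0.003 2.903 2.149
v -0.174 2.585 2.522
v -0.054 2.371 2.98
v 0.313 2.341 3.346
v 0.786 2.508 3.481
f 1 12 6
f 1 6 2
f 1 2 8
f 1 8 11
f 1 11 12
f 2 6 10
f 6 12 5
f 12 11 3
f 11 8 7
f 8 2 9
f 4 10 5
f 4 5 3
f 4 3 7
f 4 7 9
f 4 9 10
f 5 10 6
f 3 5 12
f 7 3 11
f 9 7 8
f 10 9 2
f 14 13 17
f 14 17 15
f 15 17 18
f 15 18 16
f 17 13 19
f 17 19 18
f 18 19 20
f 18 20 16
f 19 13 21
f 19 21 20
f 20 21 22
f 20 22 16
f 21 13 23
f 21 23 22
f 22 23 24
f 22 24 16
f 23 13 25
f 23 25 24
f 24 25 26
f 24 26 16
f 25 13 27
f 25 27 26
f 26 27 28
f 26 28 16
f 27 13 29
f 27 29 28
f 28 29 30
f 28 30 16
f 29 13 31
f 29 31 30
f 30 31 32
f 30 32 16
f 31 13 14
f 31 14 32
f 32 14 15
f 32 15 16
f 34 33 36
f 34 36 35
f 36 33 37
f 36 37 35
f 37 33 38
f 37 38 35
f 38 33 39
f 38 39 35
f 39 33 40
f 39 40 35
f 40 33 41
f 40 41 35
f 41 33 42
f 41 42 35
f 42 33 43
f 42 43 35
f 43 33 44
f 43 44 35
f 44 33 34
f 44 34 35
f 46 45 48
f 46 48 47
f 48 45 49
f 48 49 47
f 49 45 50
f 49 50 47
f 50 45 51
f 50 51 47
f 51 45 52
f 51 52 47
f 52 45 53
f 52 53 47
f 53 45 54
f 53 54 47
f 54 45 55
f 54 55 47
f 55 45 56
f 55 56 47
f 56 45 46
f 56 46 47



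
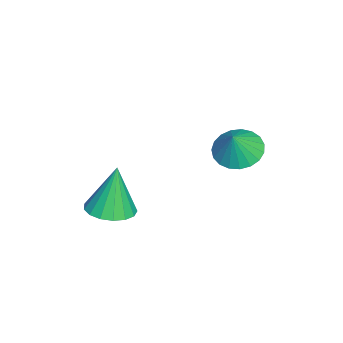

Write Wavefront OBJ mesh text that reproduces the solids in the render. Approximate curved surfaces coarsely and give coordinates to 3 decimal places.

v -3.646 -0.001 -2.362
v -3.166 0.825 -2.526
v -3.034 -0.139 -1.258
v -3.492 0.956 -2.328
v -3.845 0.921 -2.137
v -4.164 0.727 -1.984
v -4.393 0.406 -1.896
v -4.493 0.016 -1.889
v -4.447 -0.378 -1.964
v -4.262 -0.706 -2.108
v -3.971 -0.913 -2.295
v -3.624 -0.962 -2.494
v -3.28 -0.845 -2.67
v -3 -0.582 -2.793
v -2.832 -0.219 -2.841
v -2.804 0.182 -2.807
v -2.922 0.551 -2.695
v 0.473 -3.882 -2.893
v 1.371 -4.061 -2.735
v 0.167 -3.678 -0.927
v 1.358 -3.619 -2.783
v 1.142 -3.237 -2.856
v 0.772 -3.002 -2.938
v 0.334 -2.97 -3.009
v -0.072 -3.146 -3.054
v -0.354 -3.49 -3.062
v -0.446 -3.925 -3.031
v -0.328 -4.349 -2.969
v -0.026 -4.667 -2.889
v 0.39 -4.804 -2.81
v 0.825 -4.731 -2.75
v 1.179 -4.462 -2.723
f 2 1 4
f 2 4 3
f 4 1 5
f 4 5 3
f 5 1 6
f 5 6 3
f 6 1 7
f 6 7 3
f 7 1 8
f 7 8 3
f 8 1 9
f 8 9 3
f 9 1 10
f 9 10 3
f 10 1 11
f 10 11 3
f 11 1 12
f 11 12 3
f 12 1 13
f 12 13 3
f 13 1 14
f 13 14 3
f 14 1 15
f 14 15 3
f 15 1 16
f 15 16 3
f 16 1 17
f 16 17 3
f 17 1 2
f 17 2 3
f 19 18 21
f 19 21 20
f 21 18 22
f 21 22 20
f 22 18 23
f 22 23 20
f 23 18 24
f 23 24 20
f 24 18 25
f 24 25 20
f 25 18 26
f 25 26 20
f 26 18 27
f 26 27 20
f 27 18 28
f 27 28 20
f 28 18 29
f 28 29 20
f 29 18 30
f 29 30 20
f 30 18 31
f 30 31 20
f 31 18 32
f 31 32 20
f 32 18 19
f 32 19 20



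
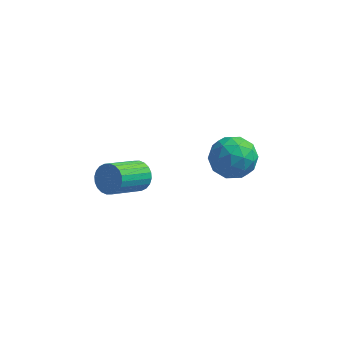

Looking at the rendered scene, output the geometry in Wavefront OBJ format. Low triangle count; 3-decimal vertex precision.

v 1.193 -2.499 0.404
v 2.063 -2.466 1.181
v 0.317 -3.814 1.439
v 1.187 -3.781 2.216
v 0.467 -2.869 2.107
v 1.008 -2.056 1.467
v 1.372 -4.224 1.153
v 1.913 -3.411 0.513
v 2.173 -3.532 1.644
v 1.614 -2.695 2.234
v 0.766 -3.585 0.386
v 0.207 -2.748 0.976
v 1.705 -2.368 0.701
v 0.675 -3.912 1.919
v 0.252 -3.376 1.855
v 0.763 -3.357 2.311
v 1.085 -2.127 0.87
v 1.596 -2.107 1.327
v 0.658 -2.344 1.871
v 0.784 -4.173 1.293
v 1.295 -4.153 1.75
v 1.617 -2.923 0.309
v 2.128 -2.904 0.765
v 1.722 -3.936 0.749
v 2.281 -2.974 1.43
v 1.766 -3.747 2.039
v 1.875 -4.007 1.414
v 2.193 -3.53 1.038
v 1.952 -2.482 1.777
v 1.438 -3.255 2.386
v 1.014 -2.719 2.322
v 1.332 -2.241 1.946
v 2.017 -3.109 2.049
v 0.942 -3.025 0.234
v 0.428 -3.798 0.843
v 1.048 -4.039 0.674
v 1.366 -3.561 0.298
v 0.614 -2.533 0.581
v 0.099 -3.306 1.19
v 0.187 -2.75 1.582
v 0.505 -2.273 1.206
v 0.363 -3.171 0.571
v -3.491 -1.577 -2.8
v -2.841 -1.658 -2.307
v -3.858 -3.144 -1.208
v -4.509 -3.063 -1.7
v -3.007 -1.431 -2.155
v -4.024 -2.917 -1.055
v -3.247 -1.227 -2.1
v -4.264 -2.713 -1
v -3.524 -1.075 -2.152
v -4.541 -2.561 -1.052
v -3.796 -1.001 -2.302
v -4.813 -2.487 -1.203
v -4.022 -1.013 -2.529
v -5.039 -2.499 -1.429
v -4.167 -1.112 -2.796
v -5.184 -2.598 -1.697
v -4.209 -1.281 -3.064
v -5.226 -2.767 -1.965
v -4.142 -1.496 -3.292
v -5.159 -2.982 -2.193
v -3.976 -1.723 -3.445
v -4.993 -3.209 -2.345
v -3.736 -1.927 -3.5
v -4.753 -3.413 -2.4
v -3.459 -2.079 -3.448
v -4.476 -3.565 -2.348
v -3.187 -2.153 -3.297
v -4.204 -3.639 -2.198
v -2.961 -2.141 -3.071
v -3.978 -3.627 -1.971
v -2.816 -2.042 -2.803
v -3.833 -3.528 -1.704
v -2.774 -1.873 -2.535
v -3.791 -3.359 -1.436
f 1 38 17
f 38 12 41
f 17 41 6
f 38 41 17
f 1 17 13
f 17 6 18
f 13 18 2
f 17 18 13
f 1 13 22
f 13 2 23
f 22 23 8
f 13 23 22
f 1 22 34
f 22 8 37
f 34 37 11
f 22 37 34
f 1 34 38
f 34 11 42
f 38 42 12
f 34 42 38
f 2 18 29
f 18 6 32
f 29 32 10
f 18 32 29
f 6 41 19
f 41 12 40
f 19 40 5
f 41 40 19
f 12 42 39
f 42 11 35
f 39 35 3
f 42 35 39
f 11 37 36
f 37 8 24
f 36 24 7
f 37 24 36
f 8 23 28
f 23 2 25
f 28 25 9
f 23 25 28
f 4 30 16
f 30 10 31
f 16 31 5
f 30 31 16
f 4 16 14
f 16 5 15
f 14 15 3
f 16 15 14
f 4 14 21
f 14 3 20
f 21 20 7
f 14 20 21
f 4 21 26
f 21 7 27
f 26 27 9
f 21 27 26
f 4 26 30
f 26 9 33
f 30 33 10
f 26 33 30
f 5 31 19
f 31 10 32
f 19 32 6
f 31 32 19
f 3 15 39
f 15 5 40
f 39 40 12
f 15 40 39
f 7 20 36
f 20 3 35
f 36 35 11
f 20 35 36
f 9 27 28
f 27 7 24
f 28 24 8
f 27 24 28
f 10 33 29
f 33 9 25
f 29 25 2
f 33 25 29
f 44 43 47
f 44 47 45
f 45 47 48
f 45 48 46
f 47 43 49
f 47 49 48
f 48 49 50
f 48 50 46
f 49 43 51
f 49 51 50
f 50 51 52
f 50 52 46
f 51 43 53
f 51 53 52
f 52 53 54
f 52 54 46
f 53 43 55
f 53 55 54
f 54 55 56
f 54 56 46
f 55 43 57
f 55 57 56
f 56 57 58
f 56 58 46
f 57 43 59
f 57 59 58
f 58 59 60
f 58 60 46
f 59 43 61
f 59 61 60
f 60 61 62
f 60 62 46
f 61 43 63
f 61 63 62
f 62 63 64
f 62 64 46
f 63 43 65
f 63 65 64
f 64 65 66
f 64 66 46
f 65 43 67
f 65 67 66
f 66 67 68
f 66 68 46
f 67 43 69
f 67 69 68
f 68 69 70
f 68 70 46
f 69 43 71
f 69 71 70
f 70 71 72
f 70 72 46
f 71 43 73
f 71 73 72
f 72 73 74
f 72 74 46
f 73 43 75
f 73 75 74
f 74 75 76
f 74 76 46
f 75 43 44
f 75 44 76
f 76 44 45
f 76 45 46

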